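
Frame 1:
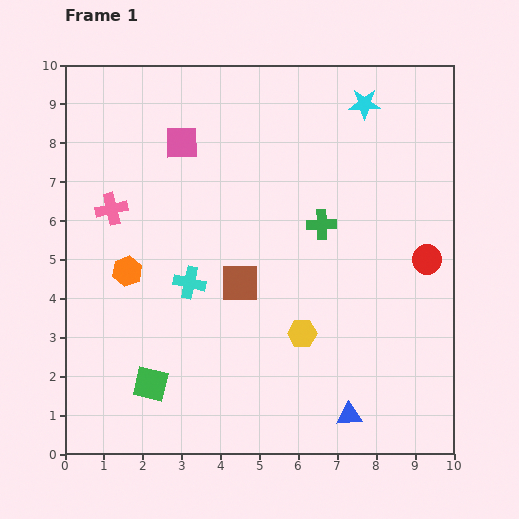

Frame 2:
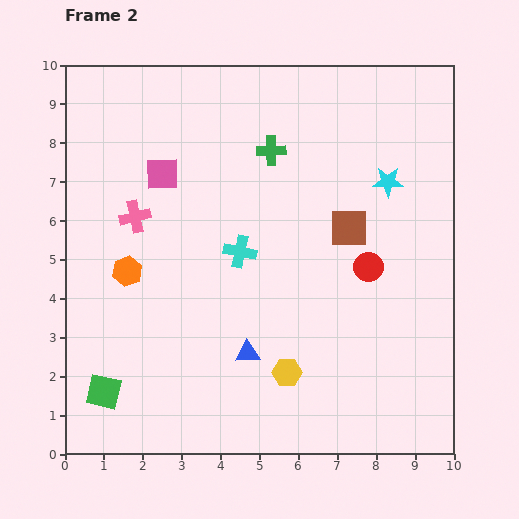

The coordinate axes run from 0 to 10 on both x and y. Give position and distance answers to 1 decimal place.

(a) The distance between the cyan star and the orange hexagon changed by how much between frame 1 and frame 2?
-0.4

Distance in frame 1: 7.5. Distance in frame 2: 7.1.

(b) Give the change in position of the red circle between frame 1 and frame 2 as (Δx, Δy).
(-1.5, -0.2)

The red circle was at (9.3, 5.0) in frame 1 and (7.8, 4.8) in frame 2.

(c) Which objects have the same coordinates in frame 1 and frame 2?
the orange hexagon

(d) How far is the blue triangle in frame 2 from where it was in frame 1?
3.1

The blue triangle moved from (7.3, 1.0) to (4.7, 2.6), a distance of √(2.6² + 1.6²) ≈ 3.1.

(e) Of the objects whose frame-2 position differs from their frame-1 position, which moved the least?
the pink cross

(moved 0.6)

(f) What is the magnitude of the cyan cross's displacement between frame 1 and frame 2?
1.5

The cyan cross moved from (3.2, 4.4) to (4.5, 5.2), a distance of √(1.3² + 0.8²) ≈ 1.5.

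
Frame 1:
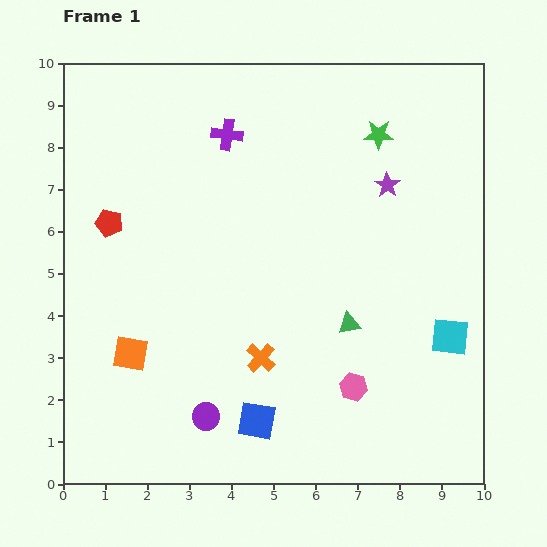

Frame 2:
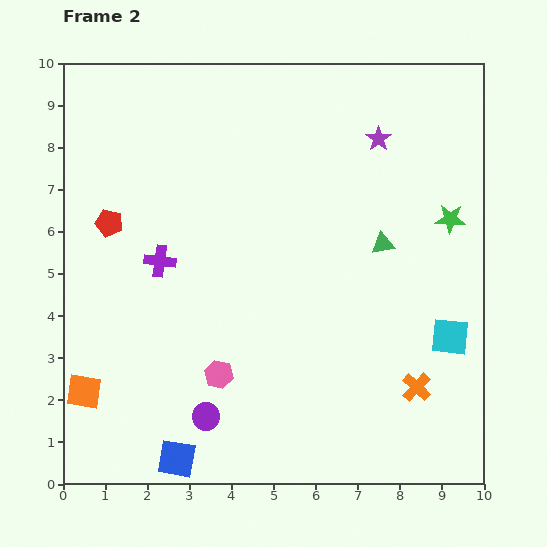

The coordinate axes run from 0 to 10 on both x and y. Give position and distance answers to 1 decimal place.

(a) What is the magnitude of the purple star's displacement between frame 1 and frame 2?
1.1

The purple star moved from (7.7, 7.1) to (7.5, 8.2), a distance of √(0.2² + 1.1²) ≈ 1.1.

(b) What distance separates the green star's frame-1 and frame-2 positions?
2.6

The green star moved from (7.5, 8.3) to (9.2, 6.3), a distance of √(1.7² + 2.0²) ≈ 2.6.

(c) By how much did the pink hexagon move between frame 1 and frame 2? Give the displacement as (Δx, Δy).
(-3.2, 0.3)

The pink hexagon was at (6.9, 2.3) in frame 1 and (3.7, 2.6) in frame 2.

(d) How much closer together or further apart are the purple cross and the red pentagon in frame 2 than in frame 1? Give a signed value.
-2.0

Distance in frame 1: 3.5. Distance in frame 2: 1.5.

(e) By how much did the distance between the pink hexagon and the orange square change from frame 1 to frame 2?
-2.2

Distance in frame 1: 5.4. Distance in frame 2: 3.2.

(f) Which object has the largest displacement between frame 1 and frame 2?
the orange cross

(moved 3.8; next 3.4)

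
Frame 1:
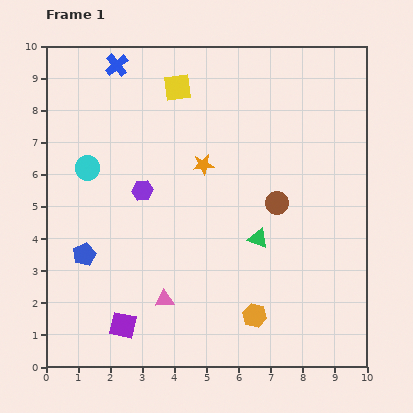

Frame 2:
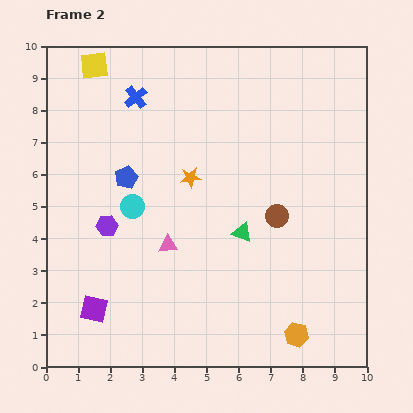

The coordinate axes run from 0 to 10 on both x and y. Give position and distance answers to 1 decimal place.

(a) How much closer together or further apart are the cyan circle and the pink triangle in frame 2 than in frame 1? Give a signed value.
-3.2

Distance in frame 1: 4.8. Distance in frame 2: 1.6.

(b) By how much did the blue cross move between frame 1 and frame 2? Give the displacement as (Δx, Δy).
(0.6, -1.0)

The blue cross was at (2.2, 9.4) in frame 1 and (2.8, 8.4) in frame 2.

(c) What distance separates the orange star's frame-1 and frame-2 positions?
0.6

The orange star moved from (4.9, 6.3) to (4.5, 5.9), a distance of √(0.4² + 0.4²) ≈ 0.6.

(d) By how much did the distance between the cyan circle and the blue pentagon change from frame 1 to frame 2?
-1.8

Distance in frame 1: 2.7. Distance in frame 2: 0.9.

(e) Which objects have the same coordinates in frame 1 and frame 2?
none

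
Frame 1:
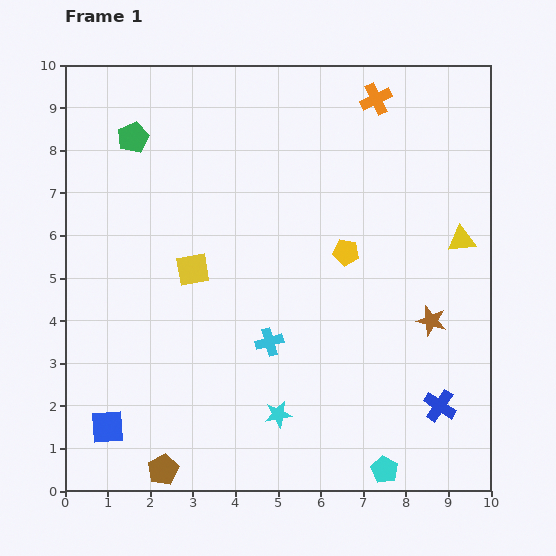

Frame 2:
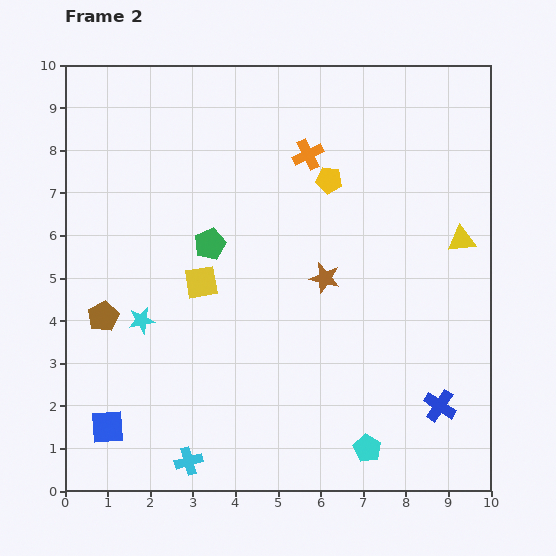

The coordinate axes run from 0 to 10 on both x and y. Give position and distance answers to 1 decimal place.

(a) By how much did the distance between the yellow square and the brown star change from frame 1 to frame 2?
-2.8

Distance in frame 1: 5.7. Distance in frame 2: 2.9.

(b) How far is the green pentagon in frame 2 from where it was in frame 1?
3.1

The green pentagon moved from (1.6, 8.3) to (3.4, 5.8), a distance of √(1.8² + 2.5²) ≈ 3.1.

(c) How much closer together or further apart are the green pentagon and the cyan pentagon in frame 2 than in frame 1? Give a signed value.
-3.7

Distance in frame 1: 9.8. Distance in frame 2: 6.1.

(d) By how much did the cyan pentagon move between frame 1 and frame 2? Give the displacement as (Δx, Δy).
(-0.4, 0.5)

The cyan pentagon was at (7.5, 0.5) in frame 1 and (7.1, 1.0) in frame 2.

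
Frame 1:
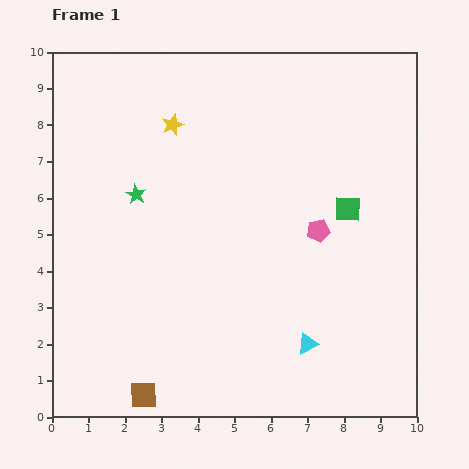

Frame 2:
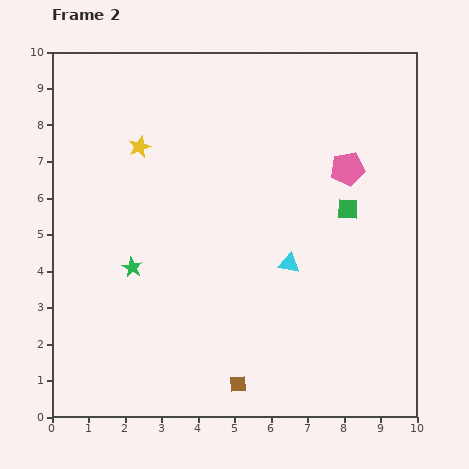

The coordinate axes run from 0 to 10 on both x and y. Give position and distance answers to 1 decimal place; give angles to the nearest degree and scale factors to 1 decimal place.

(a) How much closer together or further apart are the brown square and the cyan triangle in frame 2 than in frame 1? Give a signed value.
-1.1

Distance in frame 1: 4.7. Distance in frame 2: 3.6.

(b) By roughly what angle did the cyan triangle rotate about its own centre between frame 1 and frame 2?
37° clockwise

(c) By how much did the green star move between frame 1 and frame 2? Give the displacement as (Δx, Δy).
(-0.1, -2.0)

The green star was at (2.3, 6.1) in frame 1 and (2.2, 4.1) in frame 2.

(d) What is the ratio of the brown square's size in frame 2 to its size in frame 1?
0.6×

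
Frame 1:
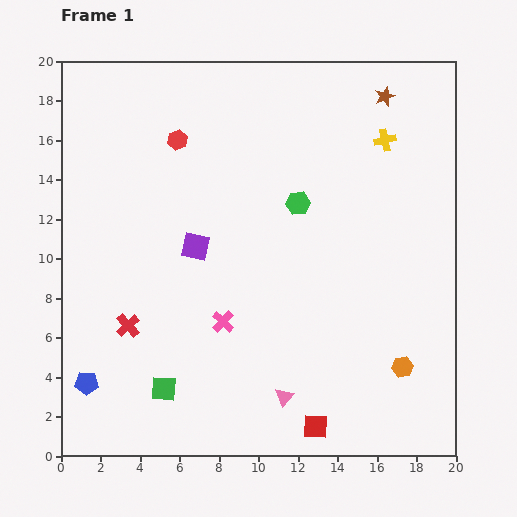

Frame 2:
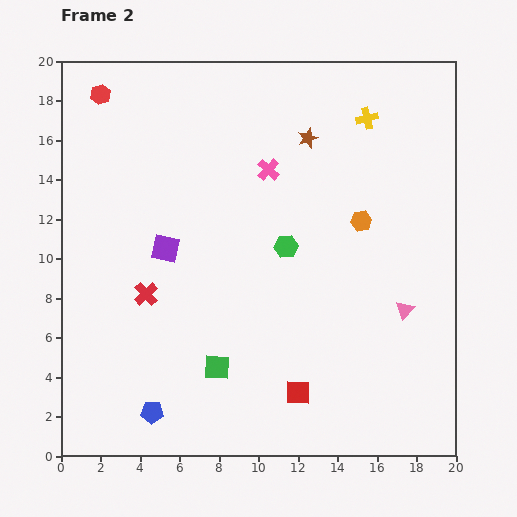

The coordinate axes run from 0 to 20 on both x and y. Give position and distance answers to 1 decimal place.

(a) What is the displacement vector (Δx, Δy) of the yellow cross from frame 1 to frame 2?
(-0.9, 1.1)

The yellow cross was at (16.4, 16.0) in frame 1 and (15.5, 17.1) in frame 2.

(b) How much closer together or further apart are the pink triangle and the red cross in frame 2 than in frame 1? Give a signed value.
+4.4

Distance in frame 1: 8.7. Distance in frame 2: 13.1.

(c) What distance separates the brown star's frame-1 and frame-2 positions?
4.4

The brown star moved from (16.4, 18.2) to (12.5, 16.1), a distance of √(3.9² + 2.1²) ≈ 4.4.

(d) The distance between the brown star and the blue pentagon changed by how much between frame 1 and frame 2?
-4.9

Distance in frame 1: 20.9. Distance in frame 2: 16.0.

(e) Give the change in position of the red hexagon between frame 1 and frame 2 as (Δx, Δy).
(-3.9, 2.3)

The red hexagon was at (5.9, 16.0) in frame 1 and (2.0, 18.3) in frame 2.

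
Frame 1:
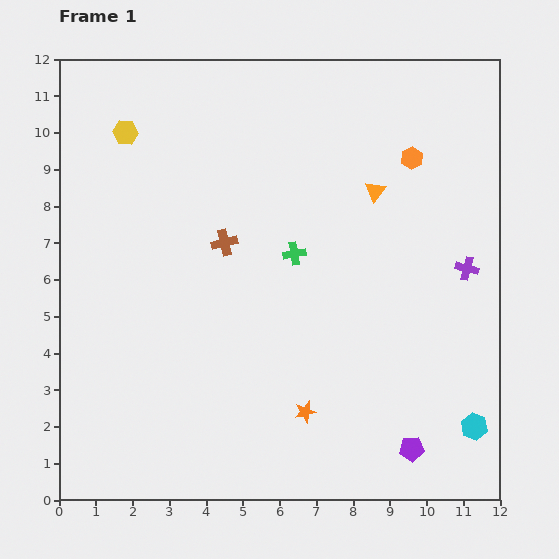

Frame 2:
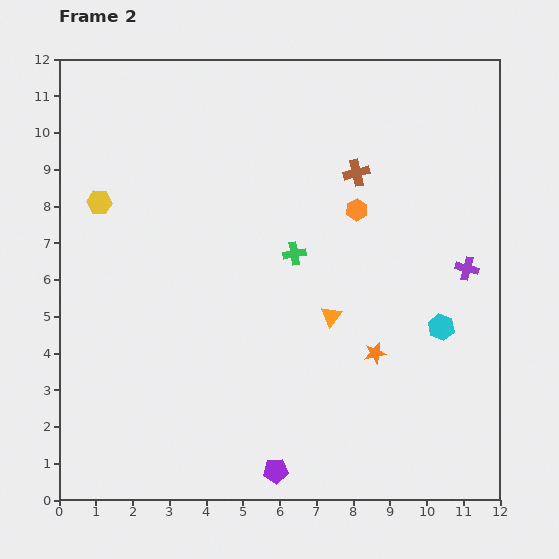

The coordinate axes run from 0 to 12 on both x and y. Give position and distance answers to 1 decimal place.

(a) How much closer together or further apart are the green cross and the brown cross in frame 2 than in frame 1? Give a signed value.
+0.9

Distance in frame 1: 1.9. Distance in frame 2: 2.8.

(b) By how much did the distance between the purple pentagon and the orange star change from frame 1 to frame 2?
+1.1

Distance in frame 1: 3.1. Distance in frame 2: 4.2.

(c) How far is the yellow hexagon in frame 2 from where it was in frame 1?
2.0

The yellow hexagon moved from (1.8, 10.0) to (1.1, 8.1), a distance of √(0.7² + 1.9²) ≈ 2.0.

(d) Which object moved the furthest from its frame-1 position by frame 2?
the brown cross

(moved 4.1; next 3.7)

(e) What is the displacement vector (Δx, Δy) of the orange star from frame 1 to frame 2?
(1.9, 1.6)

The orange star was at (6.7, 2.4) in frame 1 and (8.6, 4.0) in frame 2.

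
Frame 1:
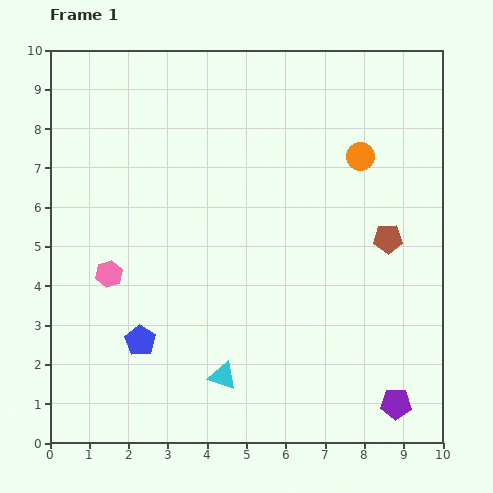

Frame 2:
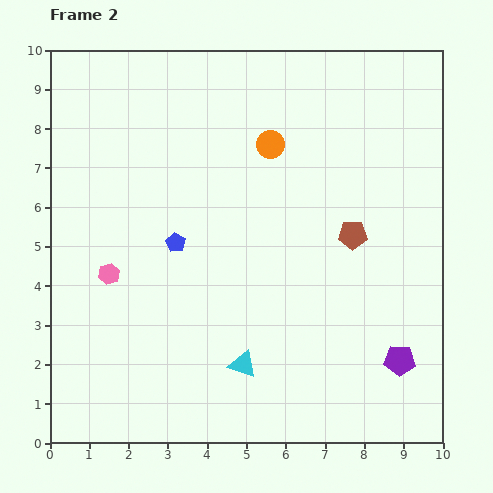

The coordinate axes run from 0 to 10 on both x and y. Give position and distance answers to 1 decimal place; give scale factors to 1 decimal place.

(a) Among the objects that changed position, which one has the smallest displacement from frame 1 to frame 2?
the cyan triangle

(moved 0.6)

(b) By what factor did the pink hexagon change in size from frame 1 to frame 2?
0.8×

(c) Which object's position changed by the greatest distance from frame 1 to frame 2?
the blue pentagon

(moved 2.7; next 2.3)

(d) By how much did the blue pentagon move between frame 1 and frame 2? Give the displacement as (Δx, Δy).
(0.9, 2.5)

The blue pentagon was at (2.3, 2.6) in frame 1 and (3.2, 5.1) in frame 2.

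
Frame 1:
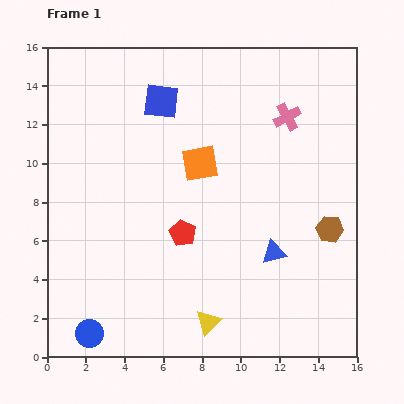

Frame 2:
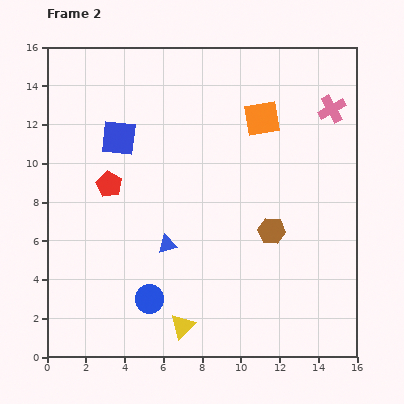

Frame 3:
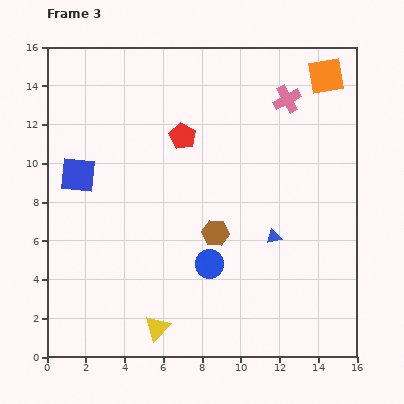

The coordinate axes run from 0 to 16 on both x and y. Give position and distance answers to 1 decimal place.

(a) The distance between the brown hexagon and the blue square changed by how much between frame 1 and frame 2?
-1.7

Distance in frame 1: 10.9. Distance in frame 2: 9.2.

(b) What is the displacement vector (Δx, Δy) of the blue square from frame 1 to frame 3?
(-4.3, -3.8)

The blue square was at (5.9, 13.2) in frame 1 and (1.6, 9.4) in frame 3.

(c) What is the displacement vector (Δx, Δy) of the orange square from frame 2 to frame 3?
(3.3, 2.2)

The orange square was at (11.1, 12.3) in frame 2 and (14.4, 14.5) in frame 3.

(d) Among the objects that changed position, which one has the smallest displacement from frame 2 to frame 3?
the yellow triangle

(moved 1.3)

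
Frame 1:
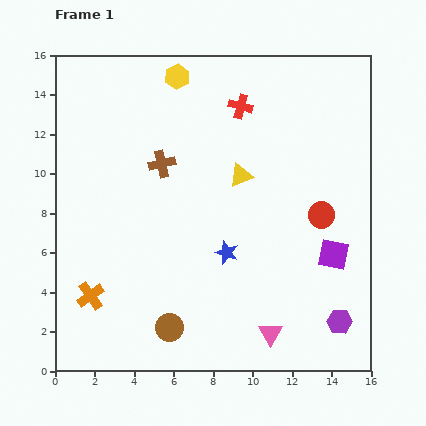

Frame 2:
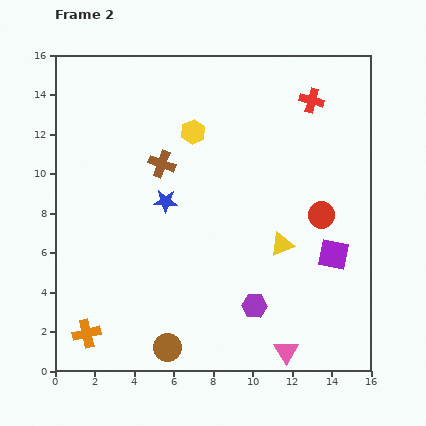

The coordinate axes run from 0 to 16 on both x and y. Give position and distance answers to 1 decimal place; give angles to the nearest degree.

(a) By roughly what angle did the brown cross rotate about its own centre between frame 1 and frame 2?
33° clockwise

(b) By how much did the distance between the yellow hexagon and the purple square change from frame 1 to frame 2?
-2.6

Distance in frame 1: 12.0. Distance in frame 2: 9.4.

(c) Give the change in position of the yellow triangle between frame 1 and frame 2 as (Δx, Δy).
(2.1, -3.5)

The yellow triangle was at (9.4, 9.9) in frame 1 and (11.5, 6.4) in frame 2.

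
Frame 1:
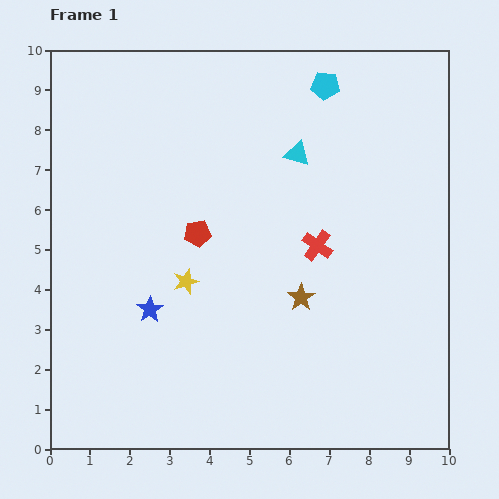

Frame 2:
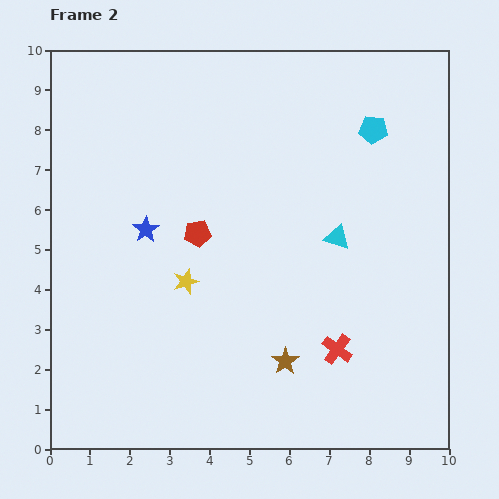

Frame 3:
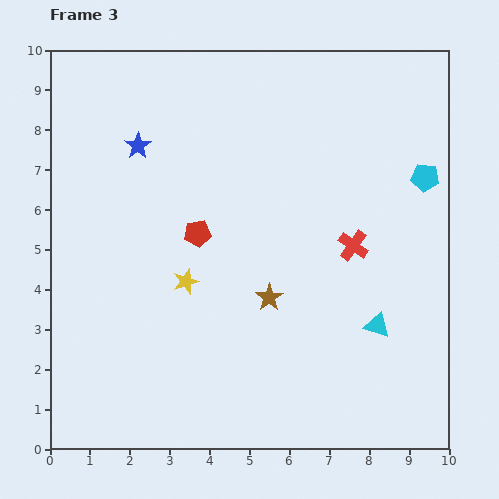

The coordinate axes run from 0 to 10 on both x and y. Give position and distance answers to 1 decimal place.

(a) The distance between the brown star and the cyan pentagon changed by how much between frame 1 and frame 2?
+0.9

Distance in frame 1: 5.3. Distance in frame 2: 6.2.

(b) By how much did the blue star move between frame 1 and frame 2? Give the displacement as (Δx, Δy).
(-0.1, 2.0)

The blue star was at (2.5, 3.5) in frame 1 and (2.4, 5.5) in frame 2.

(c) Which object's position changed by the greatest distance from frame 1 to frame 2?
the red cross

(moved 2.6; next 2.3)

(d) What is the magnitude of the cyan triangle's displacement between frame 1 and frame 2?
2.3

The cyan triangle moved from (6.2, 7.4) to (7.2, 5.3), a distance of √(1.0² + 2.1²) ≈ 2.3.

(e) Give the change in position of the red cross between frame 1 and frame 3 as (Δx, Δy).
(0.9, 0.0)

The red cross was at (6.7, 5.1) in frame 1 and (7.6, 5.1) in frame 3.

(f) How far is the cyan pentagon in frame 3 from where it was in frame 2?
1.8

The cyan pentagon moved from (8.1, 8.0) to (9.4, 6.8), a distance of √(1.3² + 1.2²) ≈ 1.8.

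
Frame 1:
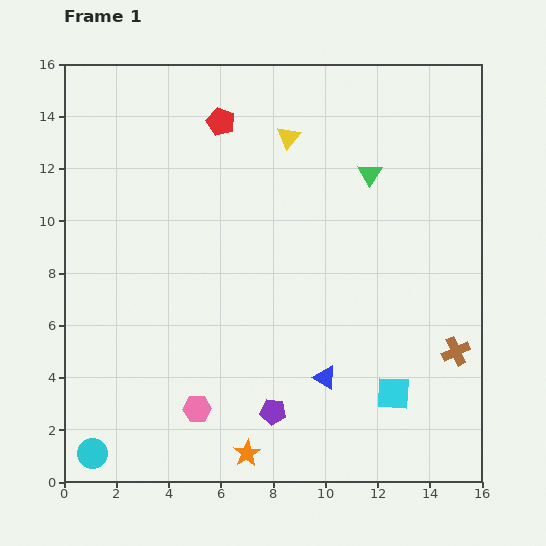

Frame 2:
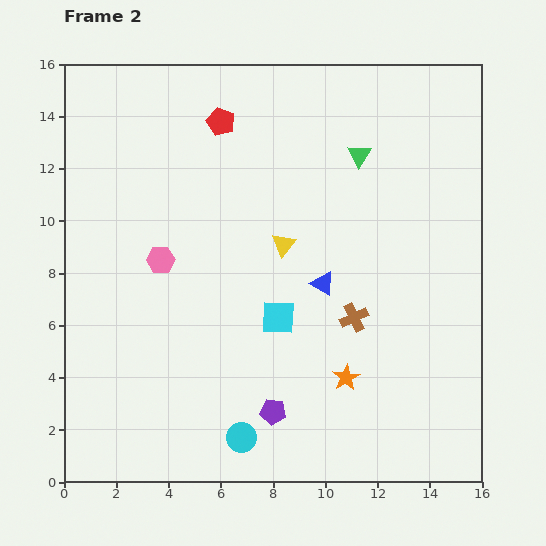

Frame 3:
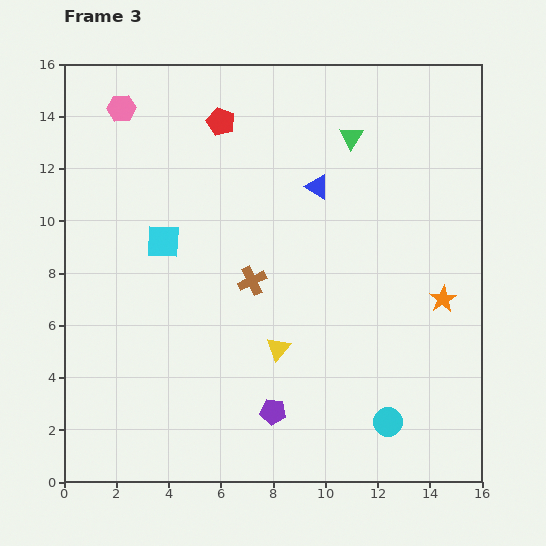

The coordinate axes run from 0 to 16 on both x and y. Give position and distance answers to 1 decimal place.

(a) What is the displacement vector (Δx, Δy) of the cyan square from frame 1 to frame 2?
(-4.4, 2.9)

The cyan square was at (12.6, 3.4) in frame 1 and (8.2, 6.3) in frame 2.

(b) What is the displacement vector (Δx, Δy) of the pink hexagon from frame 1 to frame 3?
(-2.9, 11.5)

The pink hexagon was at (5.1, 2.8) in frame 1 and (2.2, 14.3) in frame 3.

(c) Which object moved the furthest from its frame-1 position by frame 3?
the pink hexagon

(moved 11.9; next 11.4)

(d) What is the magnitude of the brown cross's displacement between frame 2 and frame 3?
4.1

The brown cross moved from (11.1, 6.3) to (7.2, 7.7), a distance of √(3.9² + 1.4²) ≈ 4.1.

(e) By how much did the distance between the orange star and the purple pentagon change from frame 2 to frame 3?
+4.7

Distance in frame 2: 3.1. Distance in frame 3: 7.8.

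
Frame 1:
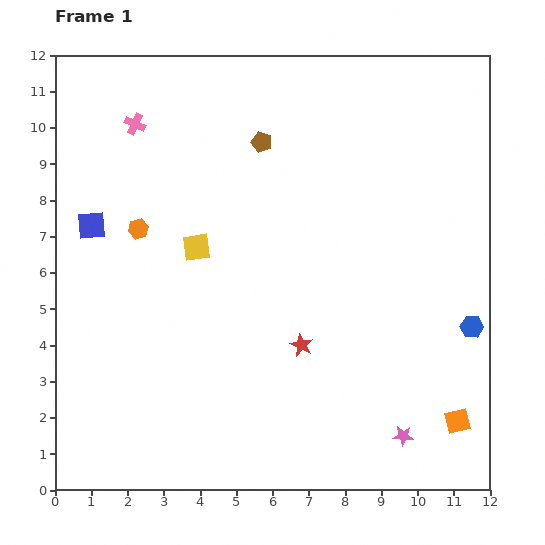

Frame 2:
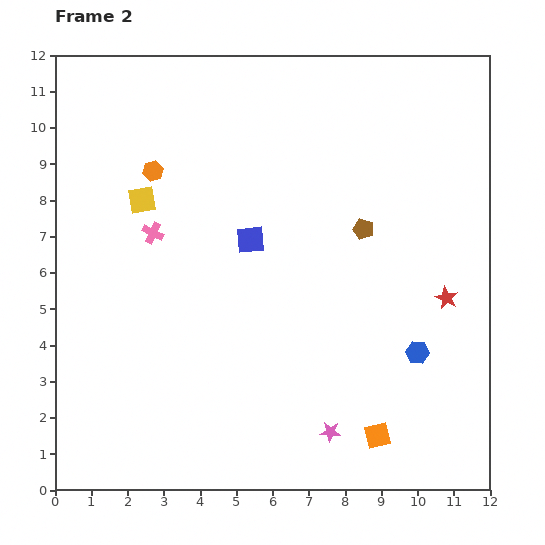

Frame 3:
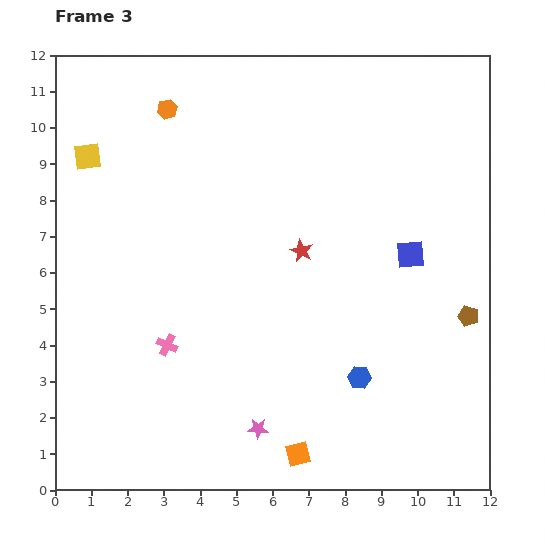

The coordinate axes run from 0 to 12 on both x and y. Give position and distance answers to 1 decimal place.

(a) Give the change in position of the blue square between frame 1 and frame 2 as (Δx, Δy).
(4.4, -0.4)

The blue square was at (1.0, 7.3) in frame 1 and (5.4, 6.9) in frame 2.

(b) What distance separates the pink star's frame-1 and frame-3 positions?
4.0

The pink star moved from (9.6, 1.5) to (5.6, 1.7), a distance of √(4.0² + 0.2²) ≈ 4.0.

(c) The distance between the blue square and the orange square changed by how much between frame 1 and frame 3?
-5.2

Distance in frame 1: 11.5. Distance in frame 3: 6.3.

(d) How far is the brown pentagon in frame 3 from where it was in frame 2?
3.8

The brown pentagon moved from (8.5, 7.2) to (11.4, 4.8), a distance of √(2.9² + 2.4²) ≈ 3.8.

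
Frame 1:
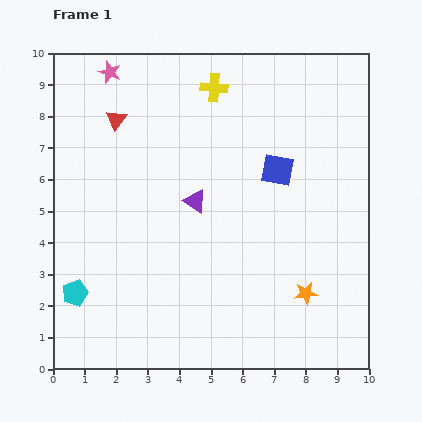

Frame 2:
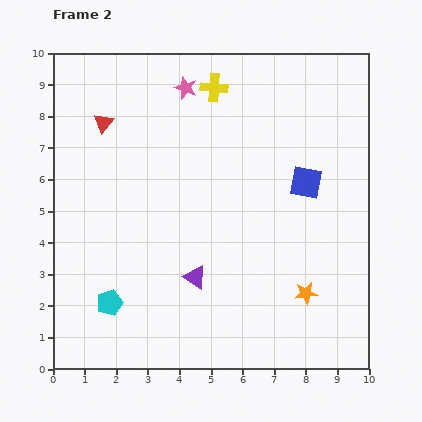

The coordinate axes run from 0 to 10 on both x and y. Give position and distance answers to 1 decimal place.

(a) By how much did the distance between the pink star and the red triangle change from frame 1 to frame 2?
+1.3

Distance in frame 1: 1.5. Distance in frame 2: 2.8.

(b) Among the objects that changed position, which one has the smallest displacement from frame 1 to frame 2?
the red triangle

(moved 0.4)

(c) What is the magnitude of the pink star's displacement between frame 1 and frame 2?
2.5

The pink star moved from (1.8, 9.4) to (4.2, 8.9), a distance of √(2.4² + 0.5²) ≈ 2.5.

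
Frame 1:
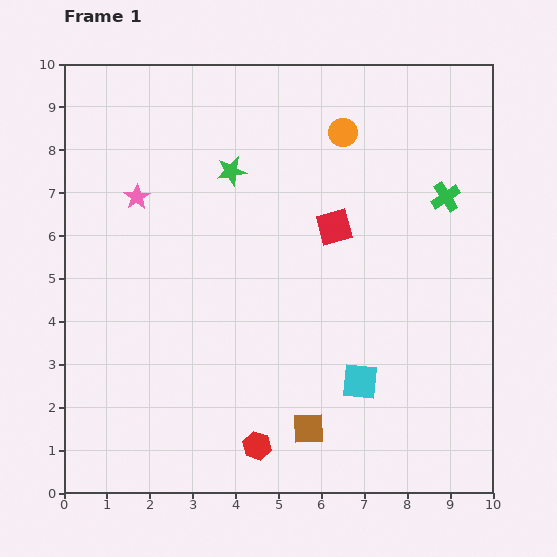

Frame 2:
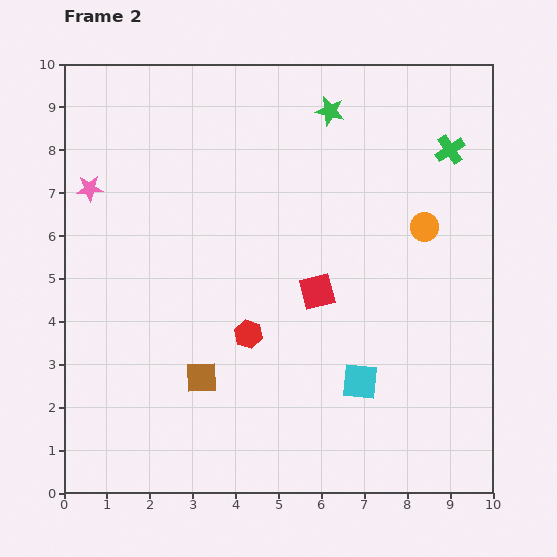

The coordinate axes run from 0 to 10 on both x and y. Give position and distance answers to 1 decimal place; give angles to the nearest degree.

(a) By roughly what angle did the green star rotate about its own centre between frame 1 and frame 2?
23° clockwise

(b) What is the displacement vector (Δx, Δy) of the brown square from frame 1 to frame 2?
(-2.5, 1.2)

The brown square was at (5.7, 1.5) in frame 1 and (3.2, 2.7) in frame 2.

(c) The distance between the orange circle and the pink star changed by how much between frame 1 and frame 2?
+2.9

Distance in frame 1: 5.0. Distance in frame 2: 7.9.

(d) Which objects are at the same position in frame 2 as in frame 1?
the cyan square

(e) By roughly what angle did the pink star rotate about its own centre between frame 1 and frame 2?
30° clockwise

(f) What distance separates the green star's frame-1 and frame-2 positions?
2.7

The green star moved from (3.9, 7.5) to (6.2, 8.9), a distance of √(2.3² + 1.4²) ≈ 2.7.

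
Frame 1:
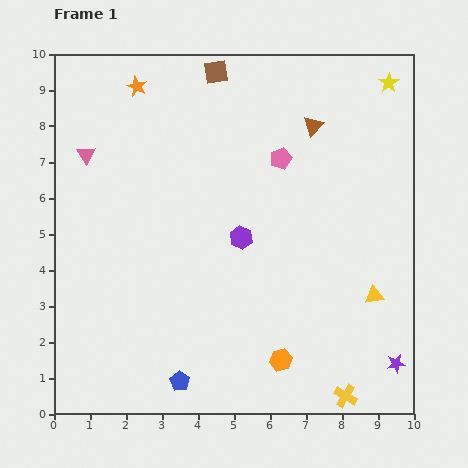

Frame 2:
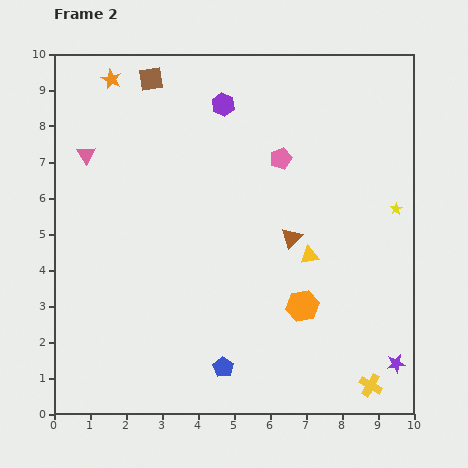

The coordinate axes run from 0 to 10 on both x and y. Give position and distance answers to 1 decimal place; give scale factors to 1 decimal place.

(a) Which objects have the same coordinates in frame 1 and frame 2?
the pink pentagon, the pink triangle, the purple star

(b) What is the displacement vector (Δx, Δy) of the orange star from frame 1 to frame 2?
(-0.7, 0.2)

The orange star was at (2.3, 9.1) in frame 1 and (1.6, 9.3) in frame 2.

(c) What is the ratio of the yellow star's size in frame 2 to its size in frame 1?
0.6×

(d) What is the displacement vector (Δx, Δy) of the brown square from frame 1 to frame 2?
(-1.8, -0.2)

The brown square was at (4.5, 9.5) in frame 1 and (2.7, 9.3) in frame 2.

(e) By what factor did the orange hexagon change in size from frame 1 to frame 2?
1.4×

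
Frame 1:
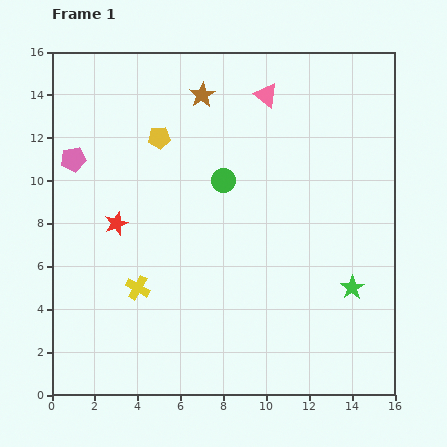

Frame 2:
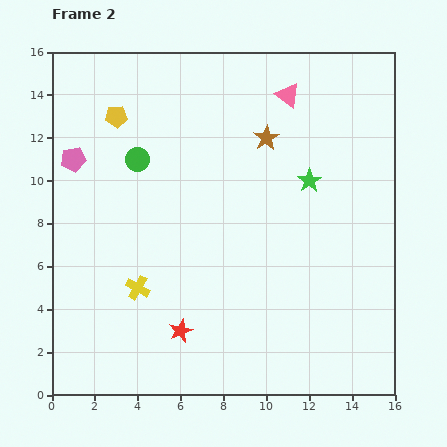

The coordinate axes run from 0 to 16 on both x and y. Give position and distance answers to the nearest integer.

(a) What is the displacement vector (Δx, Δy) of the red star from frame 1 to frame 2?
(3, -5)

The red star was at (3, 8) in frame 1 and (6, 3) in frame 2.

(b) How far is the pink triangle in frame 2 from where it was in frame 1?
1

The pink triangle moved from (10, 14) to (11, 14), a distance of √(1² + 0²) ≈ 1.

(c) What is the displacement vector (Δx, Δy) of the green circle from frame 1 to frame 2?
(-4, 1)

The green circle was at (8, 10) in frame 1 and (4, 11) in frame 2.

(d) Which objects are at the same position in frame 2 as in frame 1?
the yellow cross, the pink pentagon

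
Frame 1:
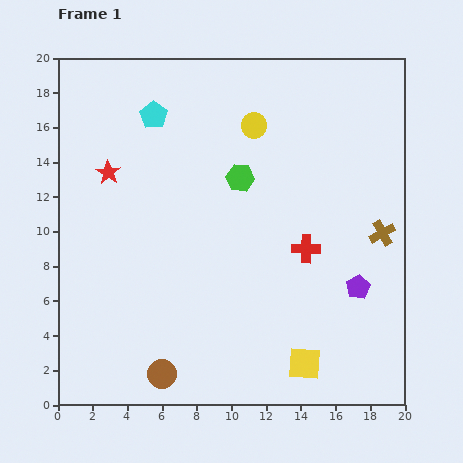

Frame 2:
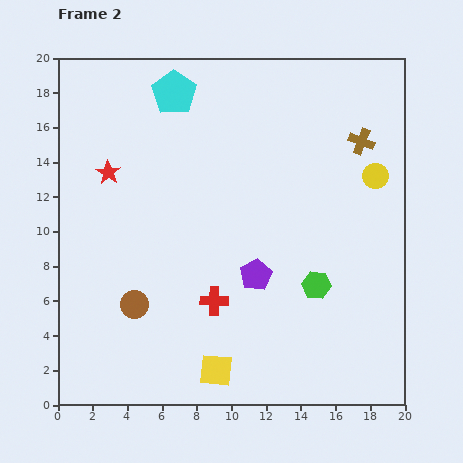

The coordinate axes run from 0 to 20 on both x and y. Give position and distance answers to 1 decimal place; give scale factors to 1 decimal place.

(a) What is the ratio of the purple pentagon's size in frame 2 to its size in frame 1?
1.3×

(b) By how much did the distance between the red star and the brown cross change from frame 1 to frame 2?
-1.5

Distance in frame 1: 16.2. Distance in frame 2: 14.7.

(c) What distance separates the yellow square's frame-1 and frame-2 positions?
5.1

The yellow square moved from (14.2, 2.4) to (9.1, 2.0), a distance of √(5.1² + 0.4²) ≈ 5.1.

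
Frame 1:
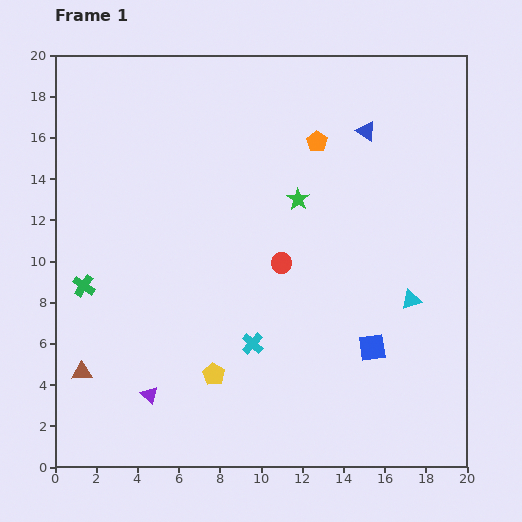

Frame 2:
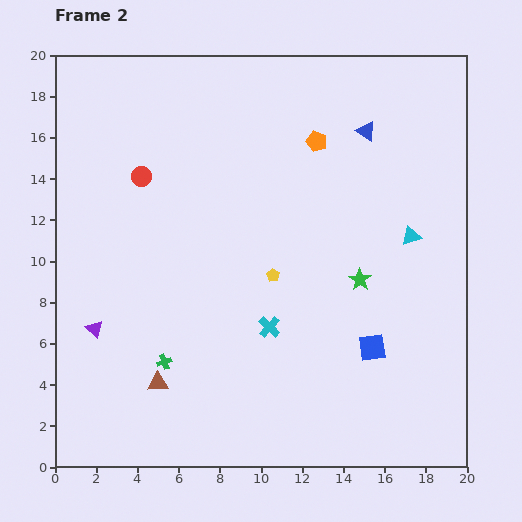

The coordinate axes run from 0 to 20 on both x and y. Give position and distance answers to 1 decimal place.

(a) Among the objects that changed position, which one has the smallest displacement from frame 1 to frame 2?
the cyan cross

(moved 1.1)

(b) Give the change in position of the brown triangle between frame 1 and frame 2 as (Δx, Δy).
(3.7, -0.5)

The brown triangle was at (1.3, 4.6) in frame 1 and (5.0, 4.1) in frame 2.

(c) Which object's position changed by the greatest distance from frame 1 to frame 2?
the red circle

(moved 8.0; next 5.6)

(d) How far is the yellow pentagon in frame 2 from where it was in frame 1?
5.6

The yellow pentagon moved from (7.7, 4.5) to (10.6, 9.3), a distance of √(2.9² + 4.8²) ≈ 5.6.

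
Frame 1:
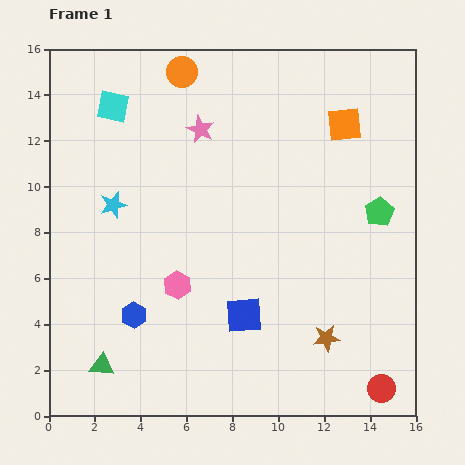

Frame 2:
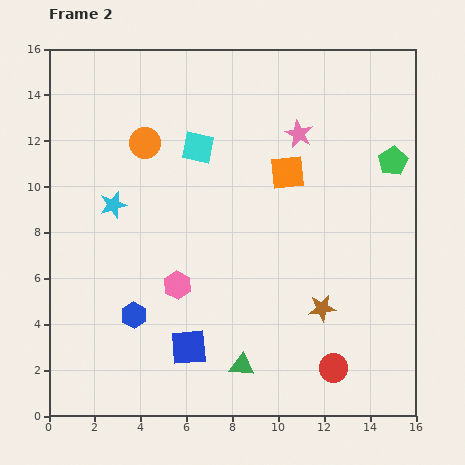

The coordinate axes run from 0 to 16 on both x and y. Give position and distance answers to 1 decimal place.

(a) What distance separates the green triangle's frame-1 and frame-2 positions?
6.1

The green triangle moved from (2.3, 2.2) to (8.4, 2.2), a distance of √(6.1² + 0.0²) ≈ 6.1.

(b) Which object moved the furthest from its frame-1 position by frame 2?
the green triangle

(moved 6.1; next 4.3)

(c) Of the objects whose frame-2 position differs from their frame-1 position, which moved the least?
the brown star

(moved 1.3)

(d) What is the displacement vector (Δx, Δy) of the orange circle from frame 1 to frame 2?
(-1.6, -3.1)

The orange circle was at (5.8, 15.0) in frame 1 and (4.2, 11.9) in frame 2.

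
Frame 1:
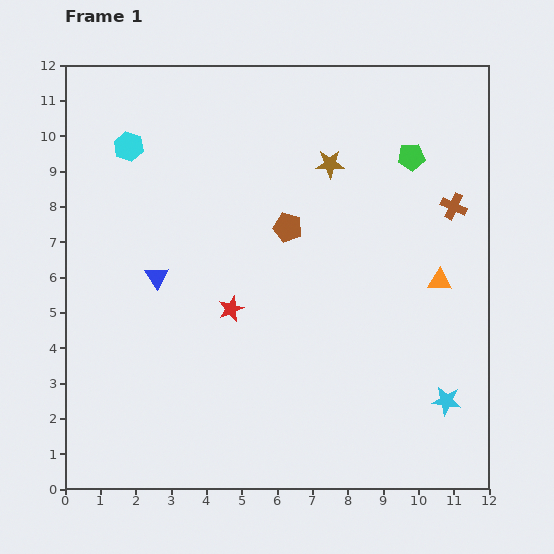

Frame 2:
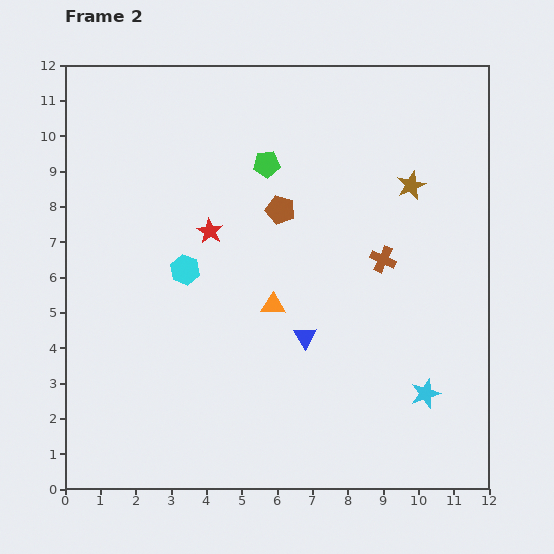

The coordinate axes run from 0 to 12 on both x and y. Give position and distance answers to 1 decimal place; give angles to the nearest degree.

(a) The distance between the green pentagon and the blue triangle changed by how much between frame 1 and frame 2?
-3.0

Distance in frame 1: 8.0. Distance in frame 2: 5.0.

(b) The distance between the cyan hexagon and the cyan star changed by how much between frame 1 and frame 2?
-3.9

Distance in frame 1: 11.5. Distance in frame 2: 7.6.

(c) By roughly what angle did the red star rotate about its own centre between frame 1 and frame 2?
20° counter-clockwise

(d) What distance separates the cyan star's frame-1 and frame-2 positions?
0.6

The cyan star moved from (10.8, 2.5) to (10.2, 2.7), a distance of √(0.6² + 0.2²) ≈ 0.6.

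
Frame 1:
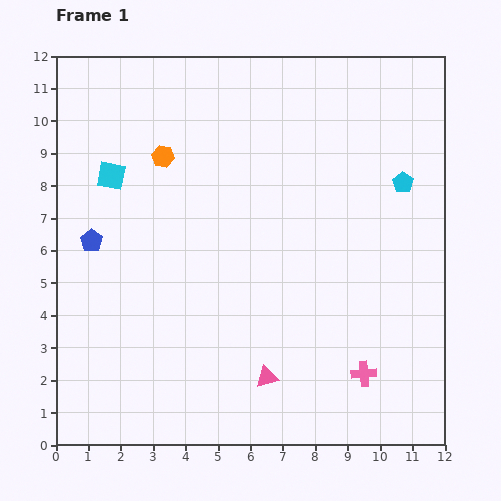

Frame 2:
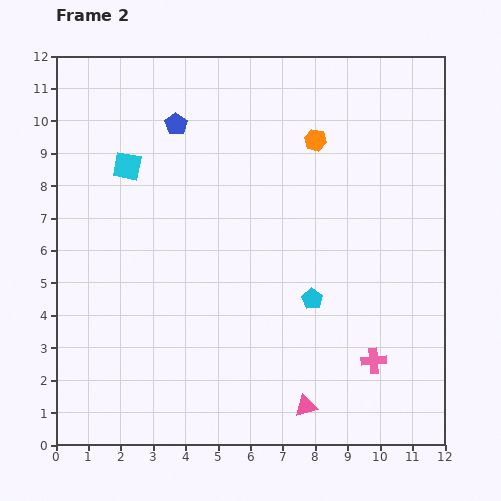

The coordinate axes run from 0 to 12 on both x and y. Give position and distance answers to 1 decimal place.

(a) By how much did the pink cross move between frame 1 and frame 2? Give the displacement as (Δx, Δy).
(0.3, 0.4)

The pink cross was at (9.5, 2.2) in frame 1 and (9.8, 2.6) in frame 2.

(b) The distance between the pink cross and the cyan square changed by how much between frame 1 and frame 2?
-0.2

Distance in frame 1: 9.9. Distance in frame 2: 9.7.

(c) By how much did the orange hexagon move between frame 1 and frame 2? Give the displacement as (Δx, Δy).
(4.7, 0.5)

The orange hexagon was at (3.3, 8.9) in frame 1 and (8.0, 9.4) in frame 2.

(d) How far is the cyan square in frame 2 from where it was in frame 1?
0.6

The cyan square moved from (1.7, 8.3) to (2.2, 8.6), a distance of √(0.5² + 0.3²) ≈ 0.6.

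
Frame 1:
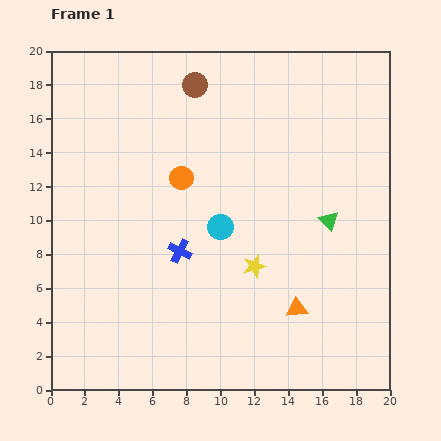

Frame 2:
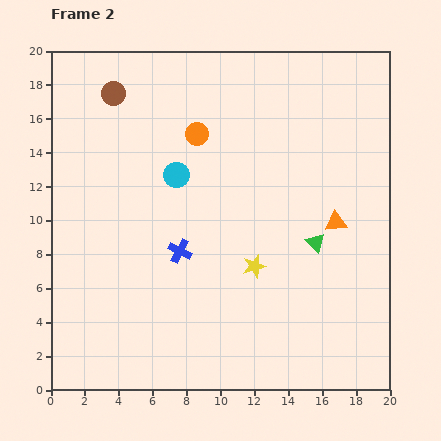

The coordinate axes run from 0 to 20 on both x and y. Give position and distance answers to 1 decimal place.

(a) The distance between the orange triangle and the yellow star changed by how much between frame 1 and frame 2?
+2.0

Distance in frame 1: 3.5. Distance in frame 2: 5.5.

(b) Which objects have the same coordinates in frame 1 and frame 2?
the blue cross, the yellow star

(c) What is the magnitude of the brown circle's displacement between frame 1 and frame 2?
4.8

The brown circle moved from (8.5, 18.0) to (3.7, 17.5), a distance of √(4.8² + 0.5²) ≈ 4.8.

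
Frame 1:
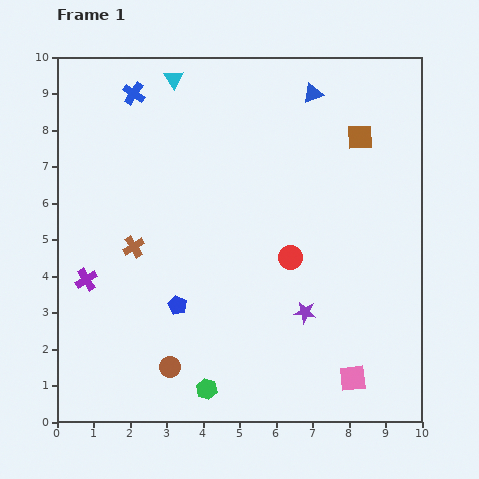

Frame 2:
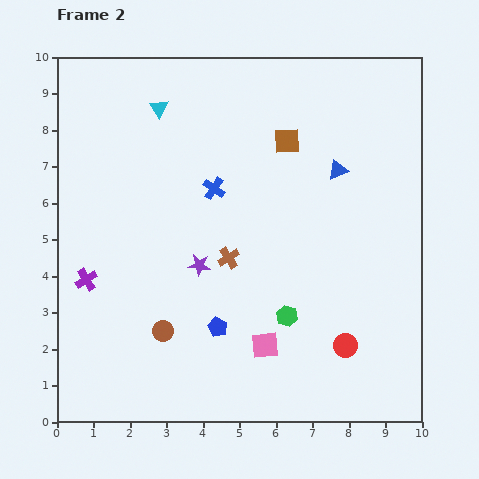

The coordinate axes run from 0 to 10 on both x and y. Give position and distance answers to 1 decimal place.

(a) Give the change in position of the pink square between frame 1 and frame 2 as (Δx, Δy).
(-2.4, 0.9)

The pink square was at (8.1, 1.2) in frame 1 and (5.7, 2.1) in frame 2.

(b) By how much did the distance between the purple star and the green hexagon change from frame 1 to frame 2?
-0.6

Distance in frame 1: 3.4. Distance in frame 2: 2.8.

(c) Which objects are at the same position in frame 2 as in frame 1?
the purple cross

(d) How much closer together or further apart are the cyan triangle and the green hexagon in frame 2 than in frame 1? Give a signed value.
-1.8

Distance in frame 1: 8.5. Distance in frame 2: 6.7.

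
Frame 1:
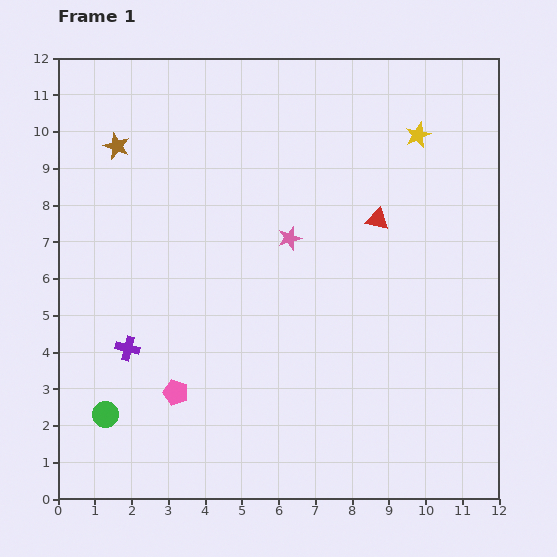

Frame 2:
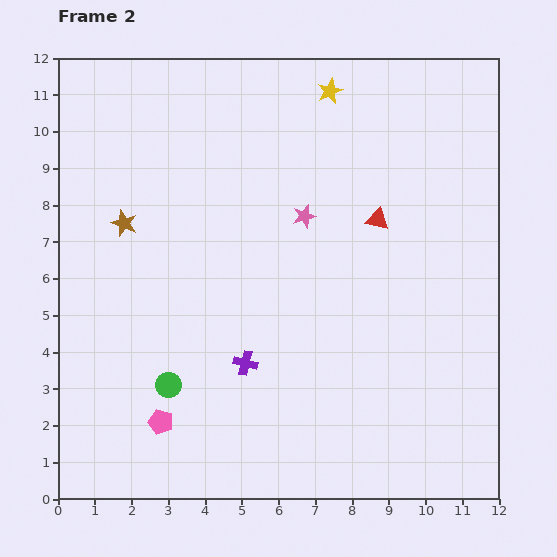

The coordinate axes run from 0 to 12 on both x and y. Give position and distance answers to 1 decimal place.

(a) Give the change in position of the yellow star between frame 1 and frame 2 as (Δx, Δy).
(-2.4, 1.2)

The yellow star was at (9.8, 9.9) in frame 1 and (7.4, 11.1) in frame 2.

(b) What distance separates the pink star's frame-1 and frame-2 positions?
0.7

The pink star moved from (6.3, 7.1) to (6.7, 7.7), a distance of √(0.4² + 0.6²) ≈ 0.7.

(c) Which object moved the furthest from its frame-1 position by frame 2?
the purple cross

(moved 3.2; next 2.7)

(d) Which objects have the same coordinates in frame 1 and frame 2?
the red triangle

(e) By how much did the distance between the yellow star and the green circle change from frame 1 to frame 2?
-2.3

Distance in frame 1: 11.4. Distance in frame 2: 9.1.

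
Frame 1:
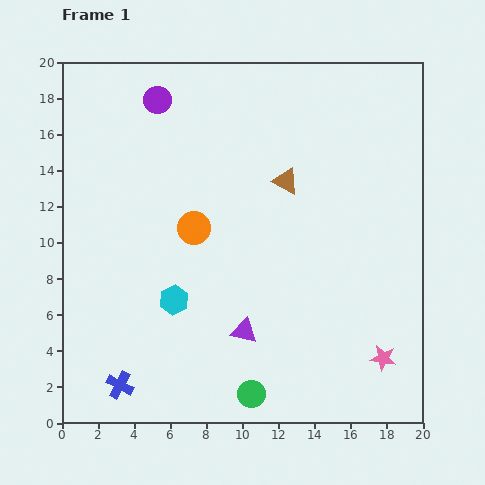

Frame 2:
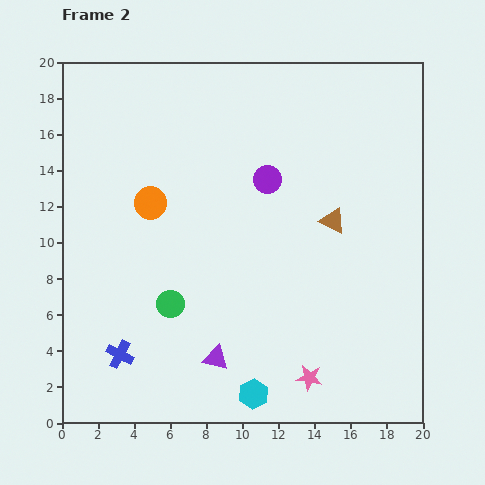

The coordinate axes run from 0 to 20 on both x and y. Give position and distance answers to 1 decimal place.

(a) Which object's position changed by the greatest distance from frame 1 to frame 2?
the purple circle

(moved 7.5; next 6.8)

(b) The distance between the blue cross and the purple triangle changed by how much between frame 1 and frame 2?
-2.2

Distance in frame 1: 7.5. Distance in frame 2: 5.3.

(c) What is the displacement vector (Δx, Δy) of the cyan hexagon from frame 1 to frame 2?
(4.4, -5.2)

The cyan hexagon was at (6.2, 6.8) in frame 1 and (10.6, 1.6) in frame 2.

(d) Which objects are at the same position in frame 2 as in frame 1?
none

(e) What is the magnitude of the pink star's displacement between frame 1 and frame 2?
4.2

The pink star moved from (17.8, 3.6) to (13.7, 2.5), a distance of √(4.1² + 1.1²) ≈ 4.2.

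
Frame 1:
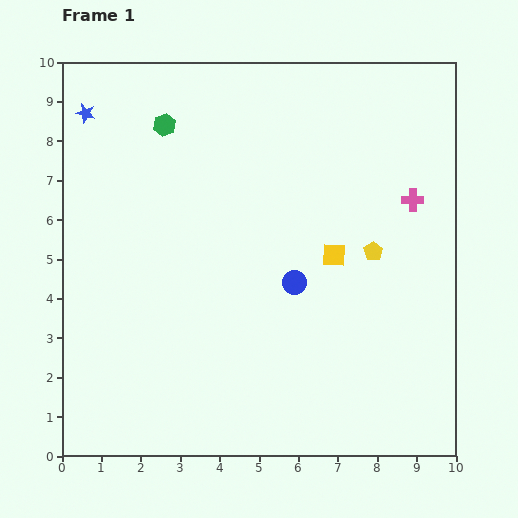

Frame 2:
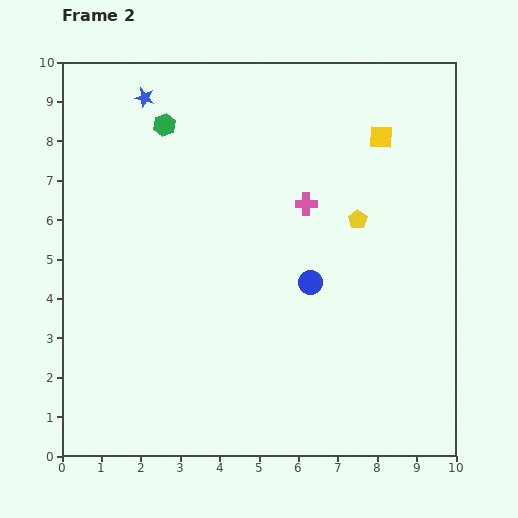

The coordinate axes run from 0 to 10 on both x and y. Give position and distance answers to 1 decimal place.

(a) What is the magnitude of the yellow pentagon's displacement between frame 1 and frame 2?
0.9

The yellow pentagon moved from (7.9, 5.2) to (7.5, 6.0), a distance of √(0.4² + 0.8²) ≈ 0.9.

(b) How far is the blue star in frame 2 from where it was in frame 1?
1.6

The blue star moved from (0.6, 8.7) to (2.1, 9.1), a distance of √(1.5² + 0.4²) ≈ 1.6.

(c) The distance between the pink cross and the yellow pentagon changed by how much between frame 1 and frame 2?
-0.2

Distance in frame 1: 1.6. Distance in frame 2: 1.4.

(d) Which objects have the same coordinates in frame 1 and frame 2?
the green hexagon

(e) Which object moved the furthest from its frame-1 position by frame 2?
the yellow square

(moved 3.2; next 2.7)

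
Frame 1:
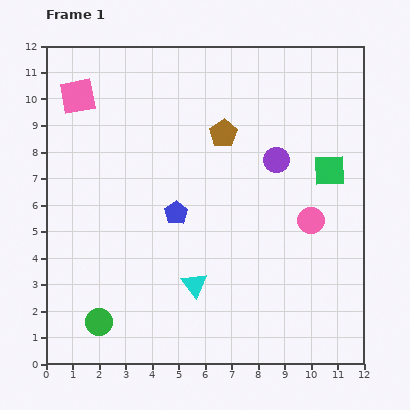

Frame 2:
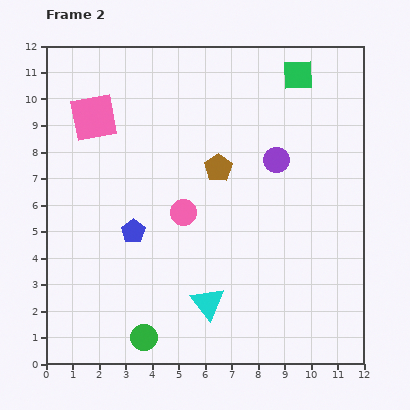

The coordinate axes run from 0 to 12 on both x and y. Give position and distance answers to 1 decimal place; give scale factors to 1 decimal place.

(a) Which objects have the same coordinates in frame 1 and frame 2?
the purple circle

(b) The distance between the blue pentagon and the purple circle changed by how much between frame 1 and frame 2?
+1.7

Distance in frame 1: 4.3. Distance in frame 2: 6.0.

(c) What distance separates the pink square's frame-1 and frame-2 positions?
1.0

The pink square moved from (1.2, 10.1) to (1.8, 9.3), a distance of √(0.6² + 0.8²) ≈ 1.0.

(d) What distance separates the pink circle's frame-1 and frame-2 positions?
4.8

The pink circle moved from (10.0, 5.4) to (5.2, 5.7), a distance of √(4.8² + 0.3²) ≈ 4.8.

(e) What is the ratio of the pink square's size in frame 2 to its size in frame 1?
1.3×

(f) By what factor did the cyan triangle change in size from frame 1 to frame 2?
1.4×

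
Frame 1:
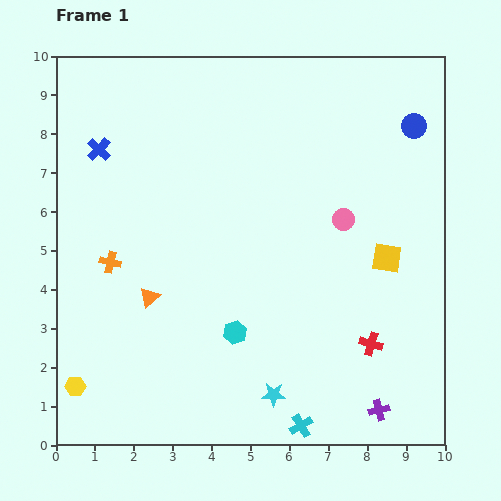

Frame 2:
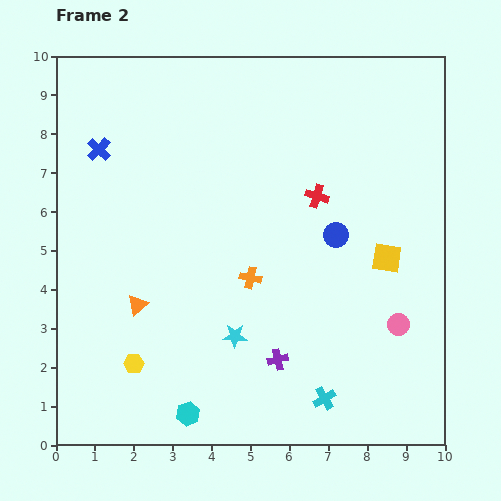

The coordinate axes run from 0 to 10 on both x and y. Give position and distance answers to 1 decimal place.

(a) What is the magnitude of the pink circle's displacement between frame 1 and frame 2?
3.0

The pink circle moved from (7.4, 5.8) to (8.8, 3.1), a distance of √(1.4² + 2.7²) ≈ 3.0.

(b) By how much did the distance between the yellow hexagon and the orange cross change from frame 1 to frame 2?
+0.4

Distance in frame 1: 3.3. Distance in frame 2: 3.7.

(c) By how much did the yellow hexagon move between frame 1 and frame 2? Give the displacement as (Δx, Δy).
(1.5, 0.6)

The yellow hexagon was at (0.5, 1.5) in frame 1 and (2.0, 2.1) in frame 2.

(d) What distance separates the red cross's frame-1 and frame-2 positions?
4.0

The red cross moved from (8.1, 2.6) to (6.7, 6.4), a distance of √(1.4² + 3.8²) ≈ 4.0.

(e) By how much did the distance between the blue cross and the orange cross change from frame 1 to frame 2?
+2.2

Distance in frame 1: 2.9. Distance in frame 2: 5.1.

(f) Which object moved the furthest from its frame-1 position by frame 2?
the red cross

(moved 4.0; next 3.6)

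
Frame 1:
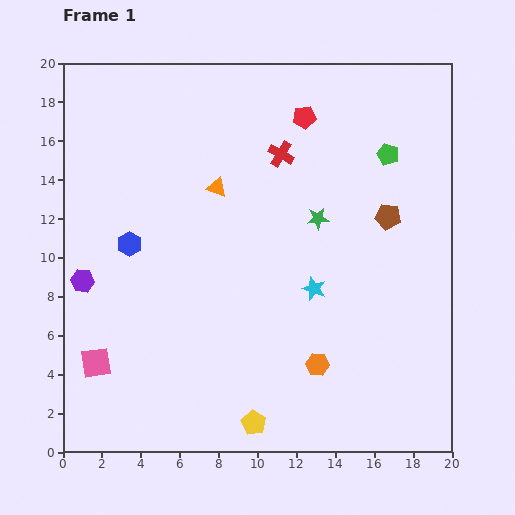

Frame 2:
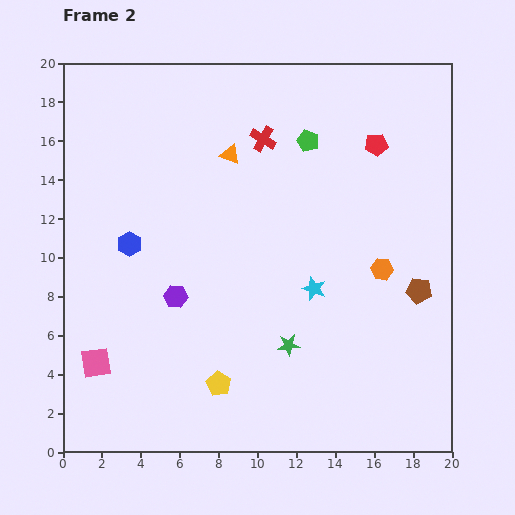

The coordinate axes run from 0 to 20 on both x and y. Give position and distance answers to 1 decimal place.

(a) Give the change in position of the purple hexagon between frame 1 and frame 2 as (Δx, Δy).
(4.8, -0.8)

The purple hexagon was at (1.0, 8.8) in frame 1 and (5.8, 8.0) in frame 2.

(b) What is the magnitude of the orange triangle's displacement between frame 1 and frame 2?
1.8

The orange triangle moved from (7.9, 13.6) to (8.6, 15.3), a distance of √(0.7² + 1.7²) ≈ 1.8.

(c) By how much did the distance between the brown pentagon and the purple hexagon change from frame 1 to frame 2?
-3.5

Distance in frame 1: 16.0. Distance in frame 2: 12.5.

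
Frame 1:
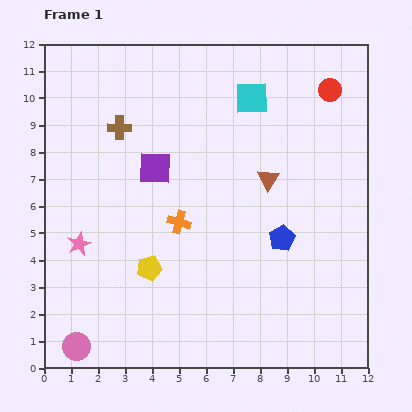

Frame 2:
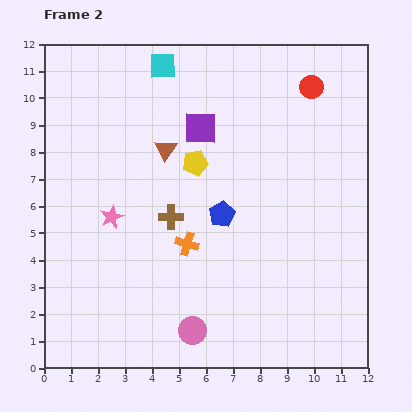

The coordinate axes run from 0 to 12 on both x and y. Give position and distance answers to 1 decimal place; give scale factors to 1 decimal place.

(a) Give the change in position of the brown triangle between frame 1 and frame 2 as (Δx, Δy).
(-3.8, 1.1)

The brown triangle was at (8.3, 7.0) in frame 1 and (4.5, 8.1) in frame 2.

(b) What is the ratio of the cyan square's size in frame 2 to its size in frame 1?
0.8×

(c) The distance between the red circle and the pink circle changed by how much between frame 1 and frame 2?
-3.4

Distance in frame 1: 13.4. Distance in frame 2: 10.0.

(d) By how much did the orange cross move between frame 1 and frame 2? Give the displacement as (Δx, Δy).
(0.3, -0.8)

The orange cross was at (5.0, 5.4) in frame 1 and (5.3, 4.6) in frame 2.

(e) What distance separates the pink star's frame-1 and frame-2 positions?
1.6

The pink star moved from (1.3, 4.6) to (2.5, 5.6), a distance of √(1.2² + 1.0²) ≈ 1.6.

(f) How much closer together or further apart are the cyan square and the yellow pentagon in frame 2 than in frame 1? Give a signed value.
-3.6

Distance in frame 1: 7.4. Distance in frame 2: 3.8.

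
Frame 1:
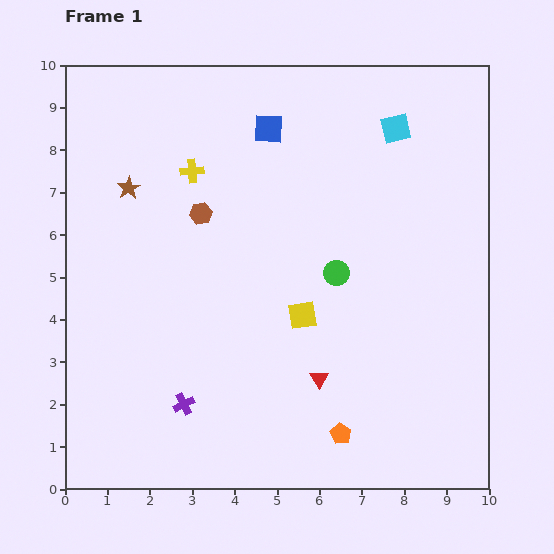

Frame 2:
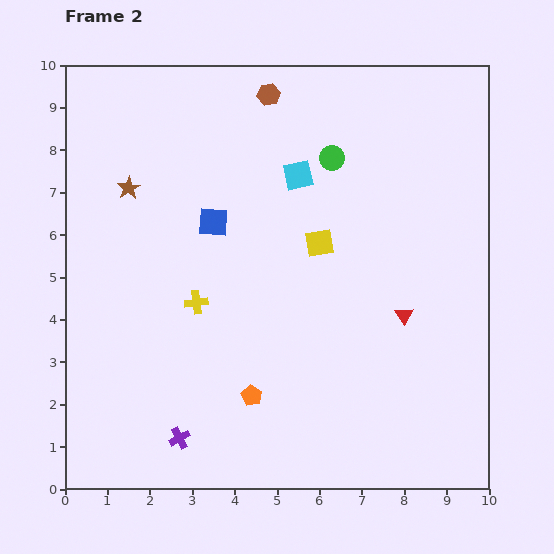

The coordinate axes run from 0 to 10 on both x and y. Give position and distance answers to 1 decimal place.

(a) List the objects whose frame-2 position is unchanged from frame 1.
the brown star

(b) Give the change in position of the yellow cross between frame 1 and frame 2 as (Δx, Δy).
(0.1, -3.1)

The yellow cross was at (3.0, 7.5) in frame 1 and (3.1, 4.4) in frame 2.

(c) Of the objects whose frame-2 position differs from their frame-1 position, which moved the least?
the purple cross

(moved 0.8)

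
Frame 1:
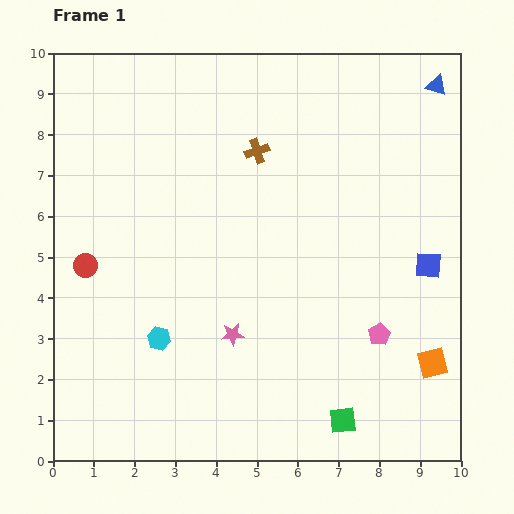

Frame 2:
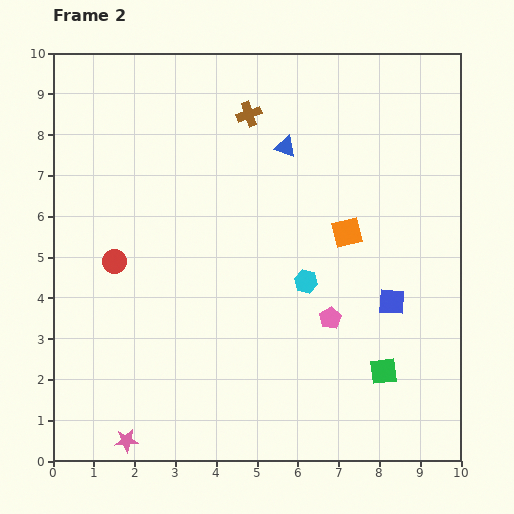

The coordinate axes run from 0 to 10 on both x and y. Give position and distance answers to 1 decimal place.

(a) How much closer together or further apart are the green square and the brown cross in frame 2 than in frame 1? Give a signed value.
+0.2

Distance in frame 1: 6.9. Distance in frame 2: 7.1.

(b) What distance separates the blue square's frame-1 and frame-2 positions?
1.3

The blue square moved from (9.2, 4.8) to (8.3, 3.9), a distance of √(0.9² + 0.9²) ≈ 1.3.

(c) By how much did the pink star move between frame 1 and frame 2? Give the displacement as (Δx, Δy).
(-2.6, -2.6)

The pink star was at (4.4, 3.1) in frame 1 and (1.8, 0.5) in frame 2.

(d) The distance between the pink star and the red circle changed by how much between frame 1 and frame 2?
+0.4

Distance in frame 1: 4.0. Distance in frame 2: 4.4.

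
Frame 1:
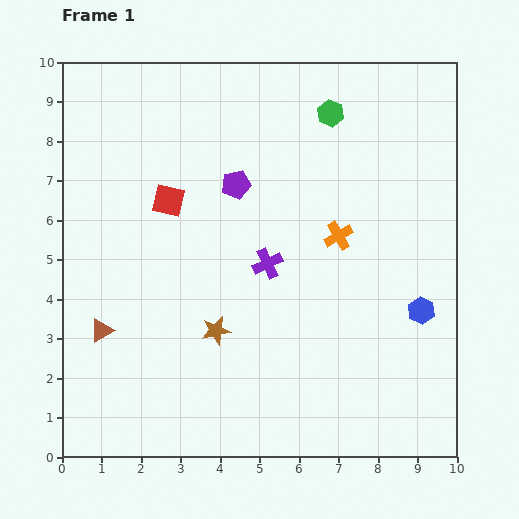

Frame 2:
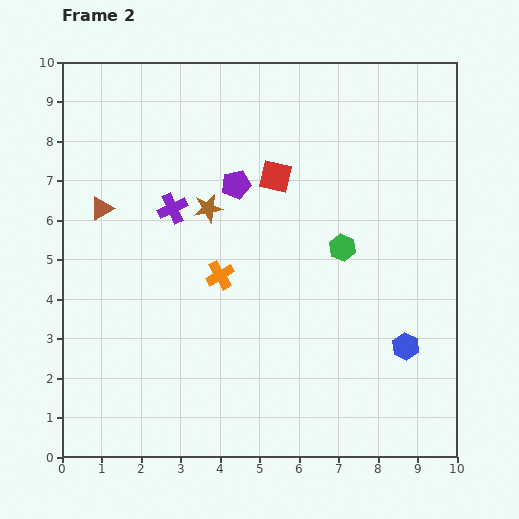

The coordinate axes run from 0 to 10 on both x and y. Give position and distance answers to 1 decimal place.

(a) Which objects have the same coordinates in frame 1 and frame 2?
the purple pentagon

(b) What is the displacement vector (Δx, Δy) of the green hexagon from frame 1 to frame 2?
(0.3, -3.4)

The green hexagon was at (6.8, 8.7) in frame 1 and (7.1, 5.3) in frame 2.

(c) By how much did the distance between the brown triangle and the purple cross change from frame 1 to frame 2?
-2.7

Distance in frame 1: 4.5. Distance in frame 2: 1.8.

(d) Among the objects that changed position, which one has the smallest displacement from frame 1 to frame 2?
the blue hexagon

(moved 1.0)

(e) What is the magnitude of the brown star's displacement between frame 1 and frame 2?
3.1

The brown star moved from (3.9, 3.2) to (3.7, 6.3), a distance of √(0.2² + 3.1²) ≈ 3.1.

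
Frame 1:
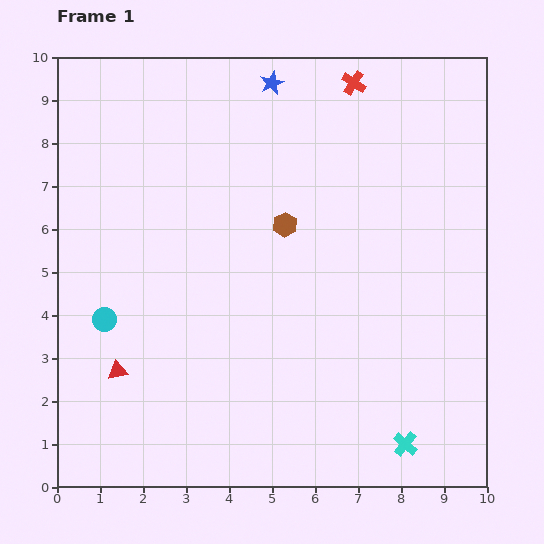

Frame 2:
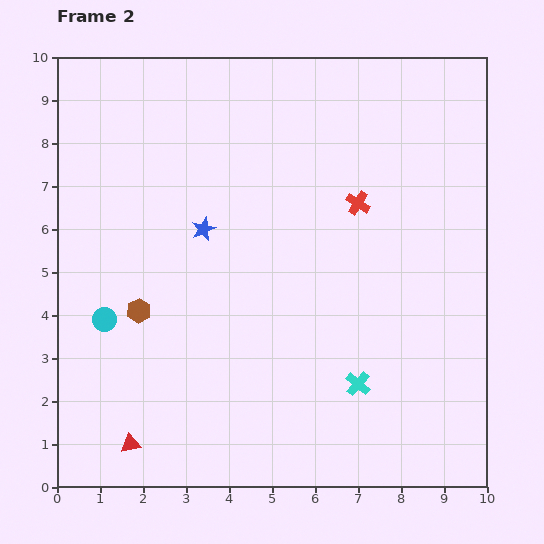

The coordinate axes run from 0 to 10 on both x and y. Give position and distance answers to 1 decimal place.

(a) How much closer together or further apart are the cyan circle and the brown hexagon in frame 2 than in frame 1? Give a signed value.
-3.9

Distance in frame 1: 4.7. Distance in frame 2: 0.8.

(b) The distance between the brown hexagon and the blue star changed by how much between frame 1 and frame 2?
-0.9

Distance in frame 1: 3.3. Distance in frame 2: 2.4.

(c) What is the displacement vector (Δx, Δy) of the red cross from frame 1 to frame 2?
(0.1, -2.8)

The red cross was at (6.9, 9.4) in frame 1 and (7.0, 6.6) in frame 2.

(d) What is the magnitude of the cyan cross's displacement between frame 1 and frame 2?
1.8

The cyan cross moved from (8.1, 1.0) to (7.0, 2.4), a distance of √(1.1² + 1.4²) ≈ 1.8.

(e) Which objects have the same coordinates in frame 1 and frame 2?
the cyan circle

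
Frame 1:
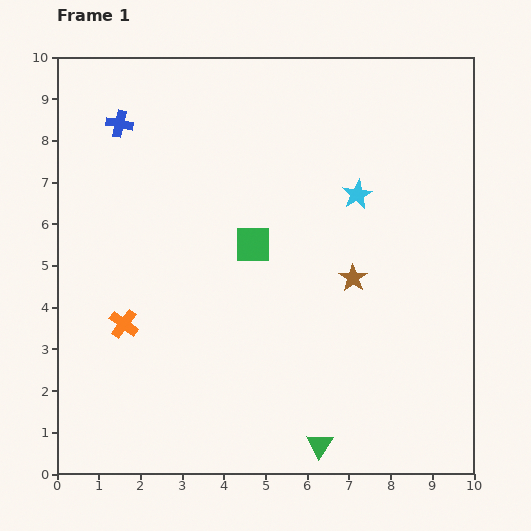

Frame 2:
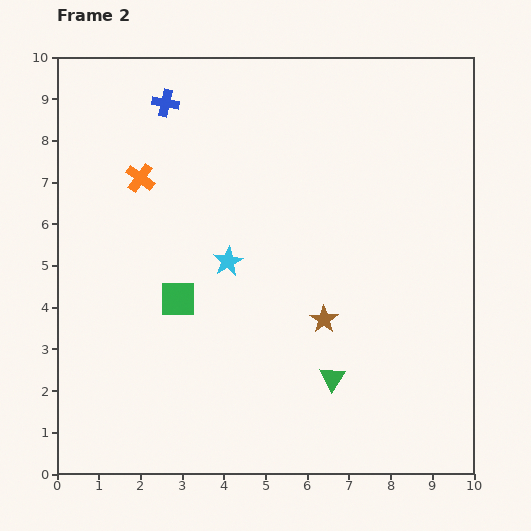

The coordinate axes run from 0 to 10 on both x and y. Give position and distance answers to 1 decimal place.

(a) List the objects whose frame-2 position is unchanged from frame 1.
none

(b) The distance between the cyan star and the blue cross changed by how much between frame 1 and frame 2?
-1.8

Distance in frame 1: 5.9. Distance in frame 2: 4.1.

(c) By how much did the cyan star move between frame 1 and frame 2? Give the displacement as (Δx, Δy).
(-3.1, -1.6)

The cyan star was at (7.2, 6.7) in frame 1 and (4.1, 5.1) in frame 2.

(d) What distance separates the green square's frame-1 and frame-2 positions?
2.2

The green square moved from (4.7, 5.5) to (2.9, 4.2), a distance of √(1.8² + 1.3²) ≈ 2.2.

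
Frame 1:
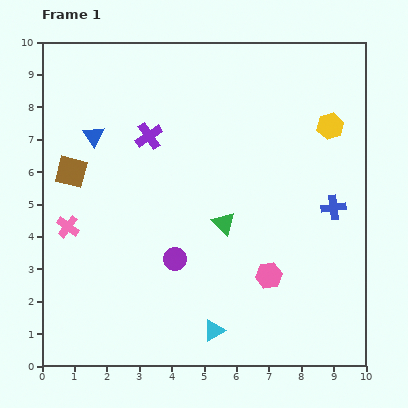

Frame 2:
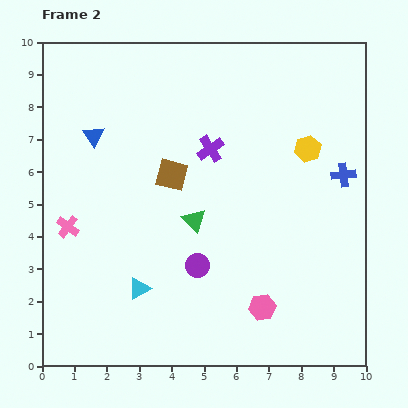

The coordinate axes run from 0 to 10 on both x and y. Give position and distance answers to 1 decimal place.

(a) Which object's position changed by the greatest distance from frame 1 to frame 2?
the brown square

(moved 3.1; next 2.6)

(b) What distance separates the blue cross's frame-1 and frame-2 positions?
1.0

The blue cross moved from (9.0, 4.9) to (9.3, 5.9), a distance of √(0.3² + 1.0²) ≈ 1.0.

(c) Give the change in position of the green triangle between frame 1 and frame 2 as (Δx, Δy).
(-0.9, 0.1)

The green triangle was at (5.6, 4.4) in frame 1 and (4.7, 4.5) in frame 2.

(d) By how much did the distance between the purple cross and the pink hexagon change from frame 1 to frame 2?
-0.5

Distance in frame 1: 5.7. Distance in frame 2: 5.2.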